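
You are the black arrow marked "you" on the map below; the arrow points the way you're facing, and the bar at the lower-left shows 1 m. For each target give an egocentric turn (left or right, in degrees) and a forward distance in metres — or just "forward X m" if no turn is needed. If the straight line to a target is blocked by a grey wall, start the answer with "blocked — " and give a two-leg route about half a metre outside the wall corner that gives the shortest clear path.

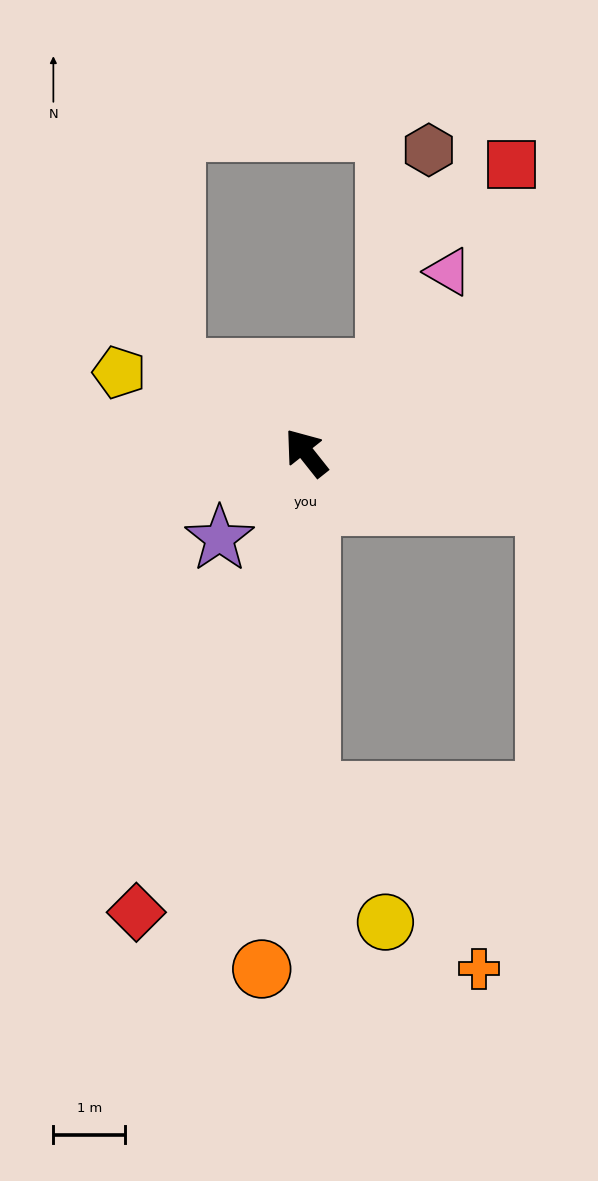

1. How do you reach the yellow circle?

blocked — turn left 142°, forward 4.7 m, then turn left 30°, forward 2.1 m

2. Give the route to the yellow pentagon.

turn left 28°, forward 2.8 m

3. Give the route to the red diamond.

turn left 121°, forward 6.8 m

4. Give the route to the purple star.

turn left 96°, forward 1.7 m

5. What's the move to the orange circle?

turn left 137°, forward 7.2 m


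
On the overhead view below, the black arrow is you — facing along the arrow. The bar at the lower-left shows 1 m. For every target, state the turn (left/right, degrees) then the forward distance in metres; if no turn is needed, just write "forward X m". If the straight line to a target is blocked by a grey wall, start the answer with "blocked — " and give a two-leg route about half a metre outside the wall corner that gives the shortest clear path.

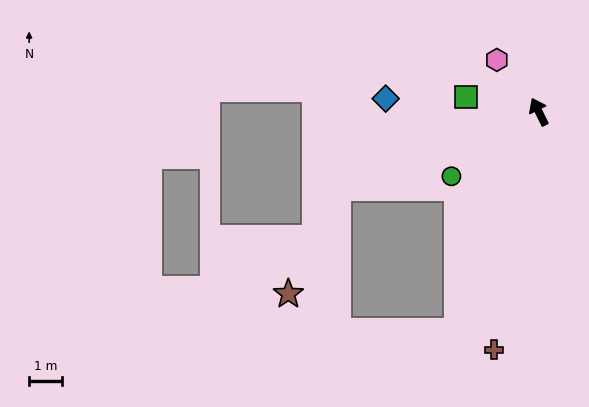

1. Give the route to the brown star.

blocked — turn left 84°, forward 6.6 m, then turn left 45°, forward 3.6 m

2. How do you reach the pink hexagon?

turn left 13°, forward 2.1 m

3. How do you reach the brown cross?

turn left 143°, forward 7.5 m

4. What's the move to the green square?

turn left 52°, forward 2.3 m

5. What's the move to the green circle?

turn left 100°, forward 3.4 m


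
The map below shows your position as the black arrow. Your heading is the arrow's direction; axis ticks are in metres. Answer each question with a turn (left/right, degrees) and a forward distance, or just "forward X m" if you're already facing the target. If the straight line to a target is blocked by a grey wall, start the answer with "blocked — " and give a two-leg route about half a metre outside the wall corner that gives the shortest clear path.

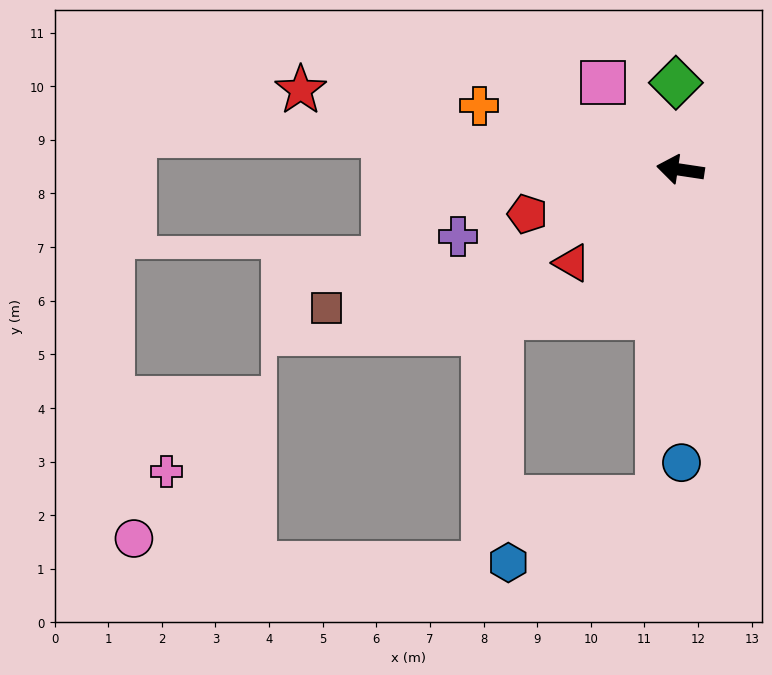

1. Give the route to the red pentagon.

turn left 25°, forward 3.0 m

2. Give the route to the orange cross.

turn right 9°, forward 3.9 m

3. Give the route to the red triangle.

turn left 49°, forward 2.7 m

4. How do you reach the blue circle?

turn left 99°, forward 5.5 m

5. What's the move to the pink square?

turn right 40°, forward 2.2 m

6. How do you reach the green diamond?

turn right 78°, forward 1.6 m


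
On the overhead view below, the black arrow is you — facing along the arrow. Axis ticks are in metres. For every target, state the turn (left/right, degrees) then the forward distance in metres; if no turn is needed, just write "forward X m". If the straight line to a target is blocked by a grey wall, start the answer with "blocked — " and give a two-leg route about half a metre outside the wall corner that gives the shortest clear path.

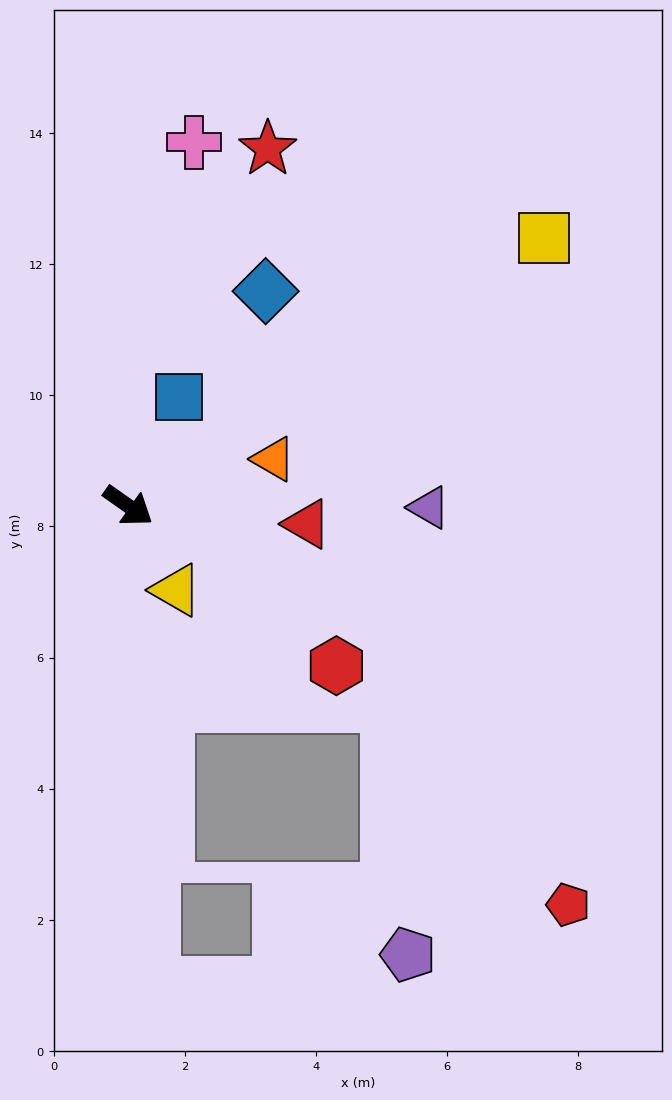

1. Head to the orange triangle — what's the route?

turn left 53°, forward 2.3 m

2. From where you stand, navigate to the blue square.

turn left 100°, forward 1.8 m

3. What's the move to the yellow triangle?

turn right 25°, forward 1.5 m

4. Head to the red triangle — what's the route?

turn left 29°, forward 2.7 m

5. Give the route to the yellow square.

turn left 68°, forward 7.5 m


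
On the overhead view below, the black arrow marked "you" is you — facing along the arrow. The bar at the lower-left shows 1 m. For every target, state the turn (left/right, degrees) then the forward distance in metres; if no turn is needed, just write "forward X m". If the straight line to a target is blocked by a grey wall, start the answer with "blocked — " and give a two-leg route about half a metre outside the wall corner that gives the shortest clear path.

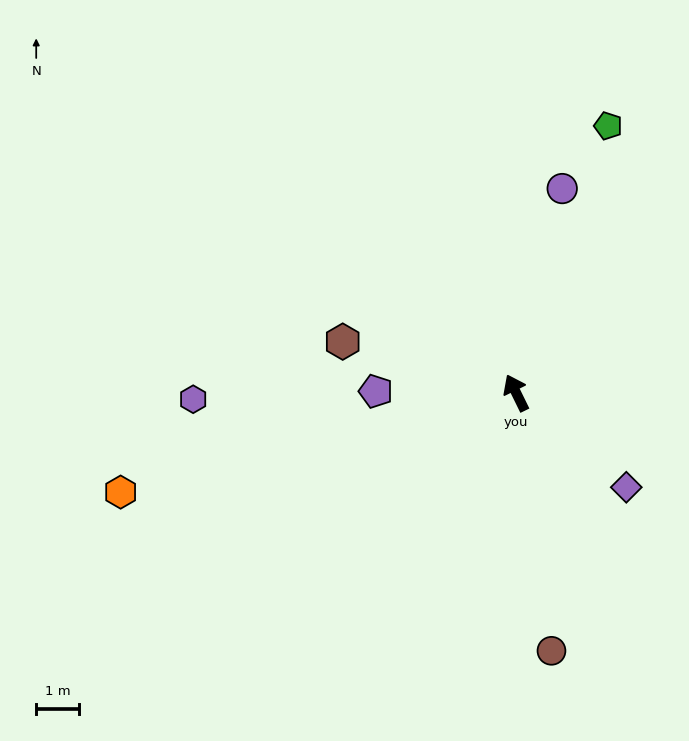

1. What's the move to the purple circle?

turn right 39°, forward 4.9 m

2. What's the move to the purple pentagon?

turn left 63°, forward 3.3 m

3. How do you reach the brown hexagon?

turn left 47°, forward 4.2 m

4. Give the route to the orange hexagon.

turn left 78°, forward 9.5 m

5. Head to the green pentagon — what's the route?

turn right 45°, forward 6.6 m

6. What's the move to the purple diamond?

turn right 157°, forward 3.4 m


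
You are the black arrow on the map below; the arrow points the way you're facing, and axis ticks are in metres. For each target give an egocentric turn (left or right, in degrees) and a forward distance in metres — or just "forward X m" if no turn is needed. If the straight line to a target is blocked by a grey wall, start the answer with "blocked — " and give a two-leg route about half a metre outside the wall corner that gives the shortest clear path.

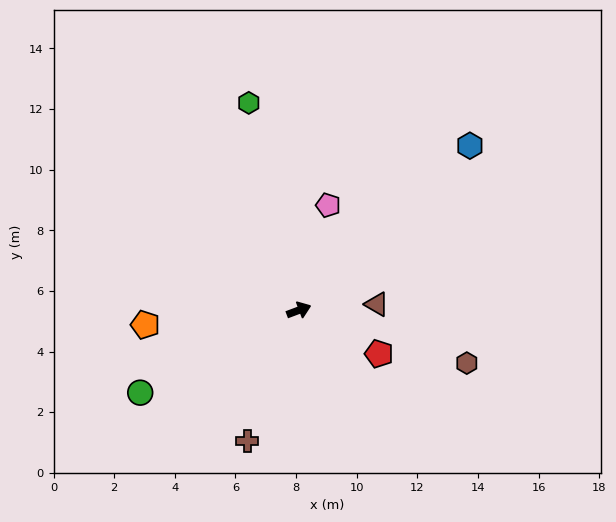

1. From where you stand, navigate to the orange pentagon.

turn left 165°, forward 5.1 m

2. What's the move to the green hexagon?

turn left 83°, forward 7.0 m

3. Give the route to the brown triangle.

turn right 16°, forward 2.6 m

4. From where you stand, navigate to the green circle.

turn right 173°, forward 5.9 m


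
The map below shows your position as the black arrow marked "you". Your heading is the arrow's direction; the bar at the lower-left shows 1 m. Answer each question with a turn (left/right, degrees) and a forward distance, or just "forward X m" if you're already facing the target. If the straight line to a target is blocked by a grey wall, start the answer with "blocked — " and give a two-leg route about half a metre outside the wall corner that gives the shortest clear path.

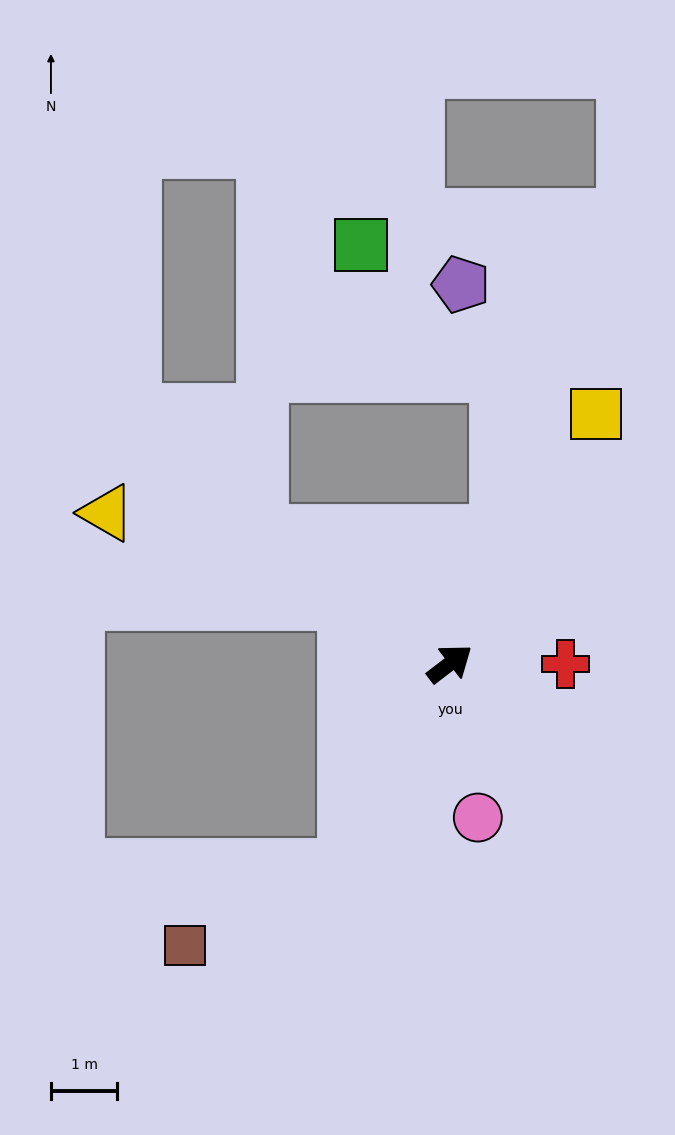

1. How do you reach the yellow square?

turn left 22°, forward 4.4 m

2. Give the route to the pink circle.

turn right 117°, forward 2.4 m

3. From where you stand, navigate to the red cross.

turn right 38°, forward 1.7 m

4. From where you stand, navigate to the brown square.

blocked — turn right 155°, forward 3.5 m, then turn right 37°, forward 2.7 m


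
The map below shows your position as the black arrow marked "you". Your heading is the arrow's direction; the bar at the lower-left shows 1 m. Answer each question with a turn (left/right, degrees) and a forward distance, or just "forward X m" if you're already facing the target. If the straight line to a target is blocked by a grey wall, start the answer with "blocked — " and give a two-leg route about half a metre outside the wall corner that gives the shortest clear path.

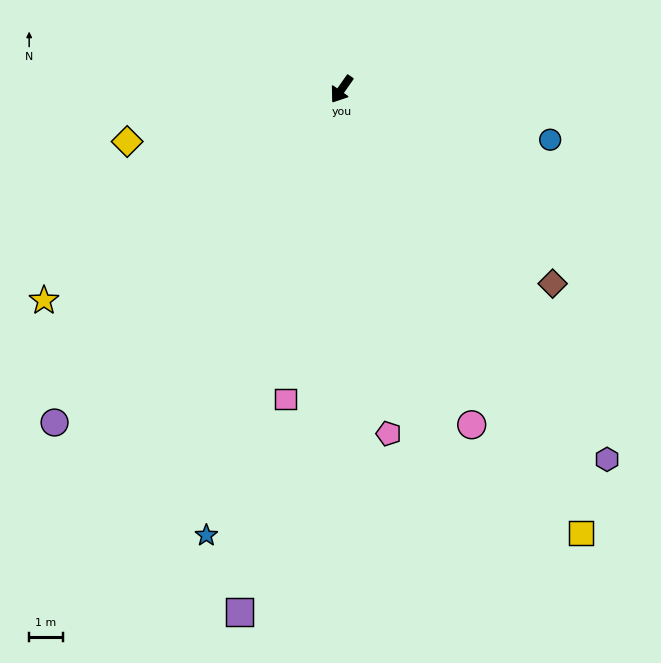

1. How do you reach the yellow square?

turn left 63°, forward 14.9 m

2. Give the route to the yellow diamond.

turn right 41°, forward 6.5 m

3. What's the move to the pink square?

turn left 25°, forward 9.3 m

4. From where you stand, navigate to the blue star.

turn left 18°, forward 13.8 m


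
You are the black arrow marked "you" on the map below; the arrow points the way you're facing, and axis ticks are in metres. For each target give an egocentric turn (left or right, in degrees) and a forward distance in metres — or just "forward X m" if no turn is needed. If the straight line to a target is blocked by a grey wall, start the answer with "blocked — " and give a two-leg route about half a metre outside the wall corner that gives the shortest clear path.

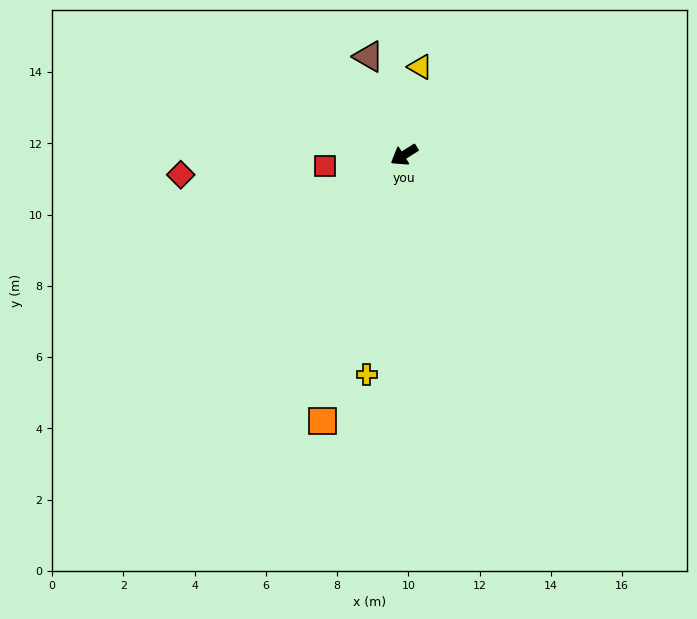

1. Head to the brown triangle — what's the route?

turn right 102°, forward 2.9 m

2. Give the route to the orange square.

turn left 41°, forward 7.8 m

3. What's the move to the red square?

turn right 24°, forward 2.3 m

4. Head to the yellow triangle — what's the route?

turn right 132°, forward 2.5 m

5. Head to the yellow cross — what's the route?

turn left 48°, forward 6.3 m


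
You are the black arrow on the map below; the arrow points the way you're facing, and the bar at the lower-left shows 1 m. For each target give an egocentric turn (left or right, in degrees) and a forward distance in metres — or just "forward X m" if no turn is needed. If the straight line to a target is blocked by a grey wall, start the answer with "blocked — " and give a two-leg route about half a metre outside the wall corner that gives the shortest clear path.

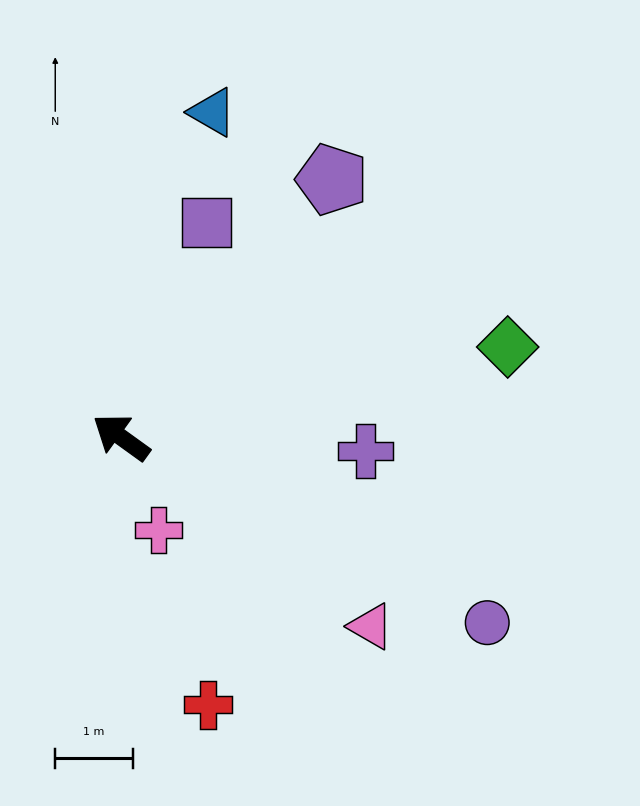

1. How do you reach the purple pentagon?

turn right 93°, forward 4.3 m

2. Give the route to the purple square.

turn right 76°, forward 3.0 m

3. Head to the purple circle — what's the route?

turn right 171°, forward 5.3 m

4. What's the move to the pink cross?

turn left 148°, forward 1.3 m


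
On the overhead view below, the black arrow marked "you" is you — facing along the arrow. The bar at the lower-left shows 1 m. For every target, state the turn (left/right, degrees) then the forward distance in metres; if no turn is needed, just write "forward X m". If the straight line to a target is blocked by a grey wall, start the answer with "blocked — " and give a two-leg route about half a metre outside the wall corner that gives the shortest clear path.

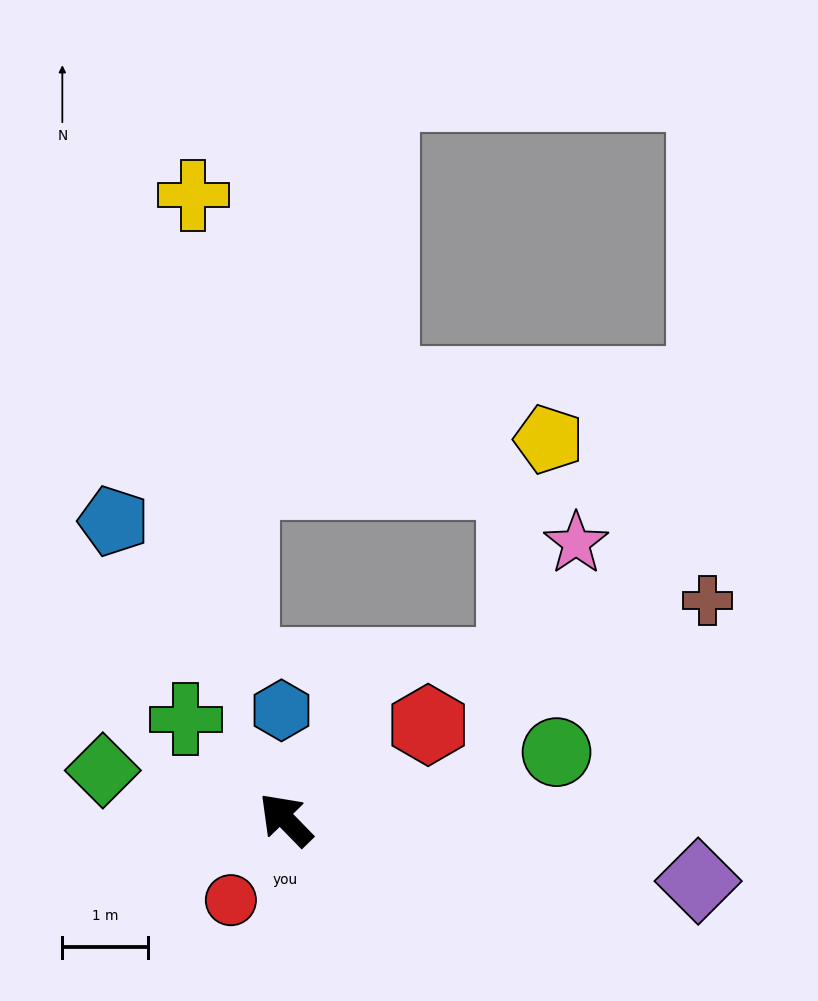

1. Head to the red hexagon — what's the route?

turn right 101°, forward 2.0 m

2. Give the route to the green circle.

turn right 120°, forward 3.3 m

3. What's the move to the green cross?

forward 1.6 m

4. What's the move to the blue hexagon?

turn right 42°, forward 1.3 m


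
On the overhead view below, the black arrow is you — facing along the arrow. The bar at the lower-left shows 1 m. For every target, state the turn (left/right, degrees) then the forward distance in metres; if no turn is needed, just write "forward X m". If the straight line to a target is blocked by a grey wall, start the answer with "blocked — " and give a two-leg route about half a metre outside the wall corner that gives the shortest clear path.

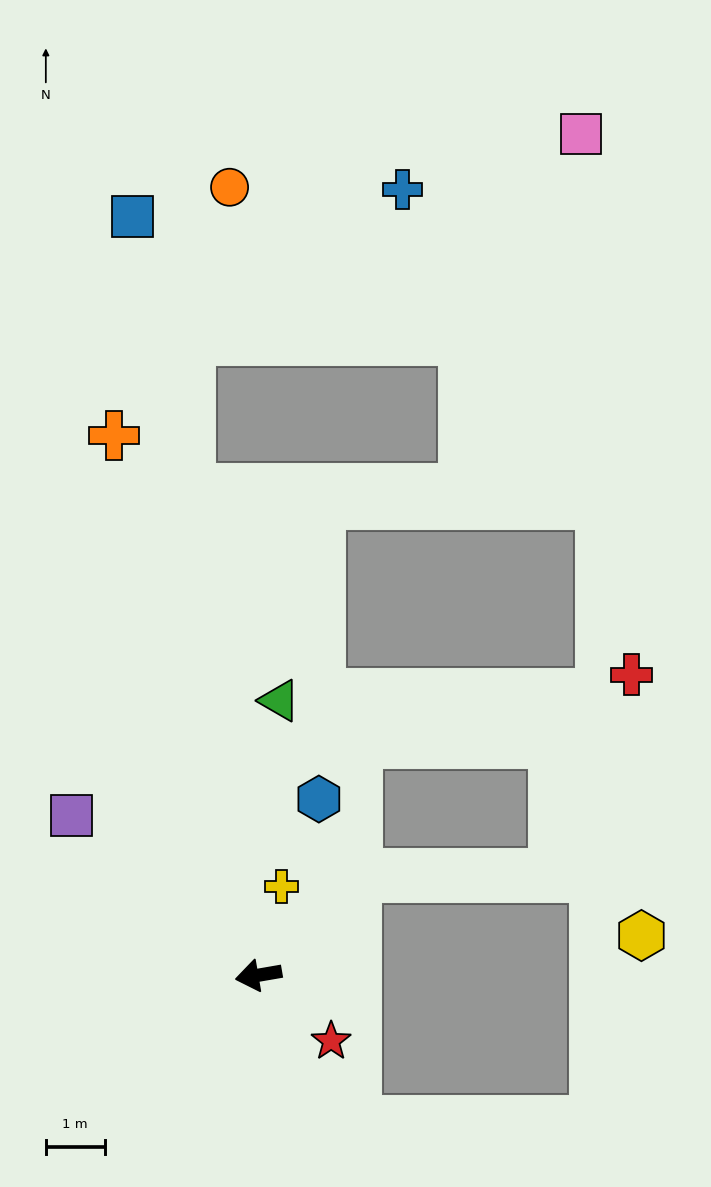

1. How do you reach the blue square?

turn right 90°, forward 13.1 m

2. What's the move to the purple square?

turn right 50°, forward 4.2 m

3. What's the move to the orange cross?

turn right 85°, forward 9.5 m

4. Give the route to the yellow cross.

turn right 114°, forward 1.6 m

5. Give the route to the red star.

turn left 128°, forward 1.7 m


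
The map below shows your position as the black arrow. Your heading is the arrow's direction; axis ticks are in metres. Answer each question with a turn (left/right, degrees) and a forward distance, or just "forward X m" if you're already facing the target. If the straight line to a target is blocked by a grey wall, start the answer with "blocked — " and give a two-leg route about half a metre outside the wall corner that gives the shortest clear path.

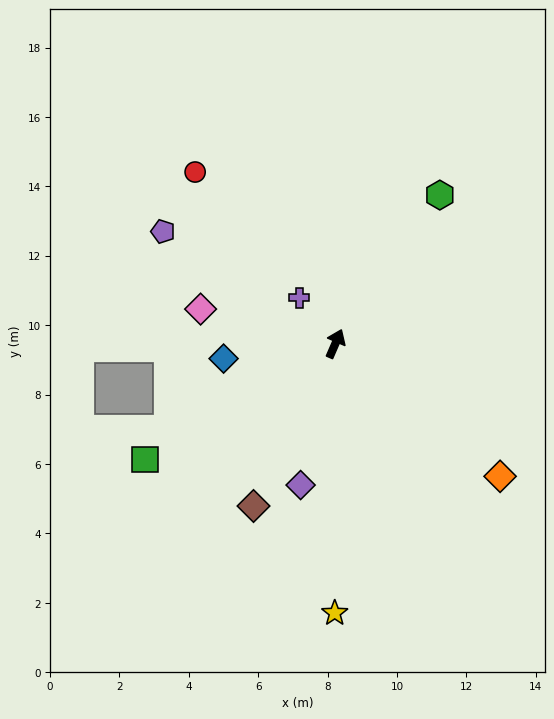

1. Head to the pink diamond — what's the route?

turn left 99°, forward 4.0 m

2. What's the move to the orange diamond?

turn right 105°, forward 6.1 m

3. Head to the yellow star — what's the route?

turn right 157°, forward 7.8 m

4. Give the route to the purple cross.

turn left 62°, forward 1.7 m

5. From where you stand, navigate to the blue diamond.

turn left 121°, forward 3.3 m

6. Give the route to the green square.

turn left 145°, forward 6.4 m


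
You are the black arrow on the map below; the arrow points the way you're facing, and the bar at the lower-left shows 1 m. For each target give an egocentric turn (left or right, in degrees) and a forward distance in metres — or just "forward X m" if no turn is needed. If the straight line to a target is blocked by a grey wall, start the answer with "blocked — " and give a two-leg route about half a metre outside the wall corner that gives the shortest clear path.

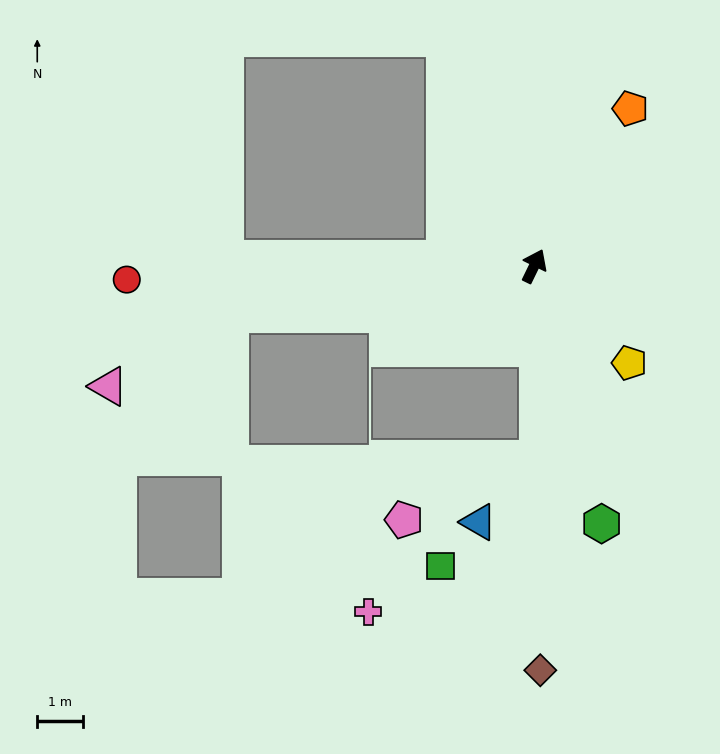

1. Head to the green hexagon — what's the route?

turn right 139°, forward 5.9 m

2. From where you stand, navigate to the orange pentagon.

turn right 5°, forward 4.1 m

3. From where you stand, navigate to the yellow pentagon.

turn right 110°, forward 3.0 m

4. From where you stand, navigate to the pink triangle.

blocked — turn left 125°, forward 6.8 m, then turn left 22°, forward 3.1 m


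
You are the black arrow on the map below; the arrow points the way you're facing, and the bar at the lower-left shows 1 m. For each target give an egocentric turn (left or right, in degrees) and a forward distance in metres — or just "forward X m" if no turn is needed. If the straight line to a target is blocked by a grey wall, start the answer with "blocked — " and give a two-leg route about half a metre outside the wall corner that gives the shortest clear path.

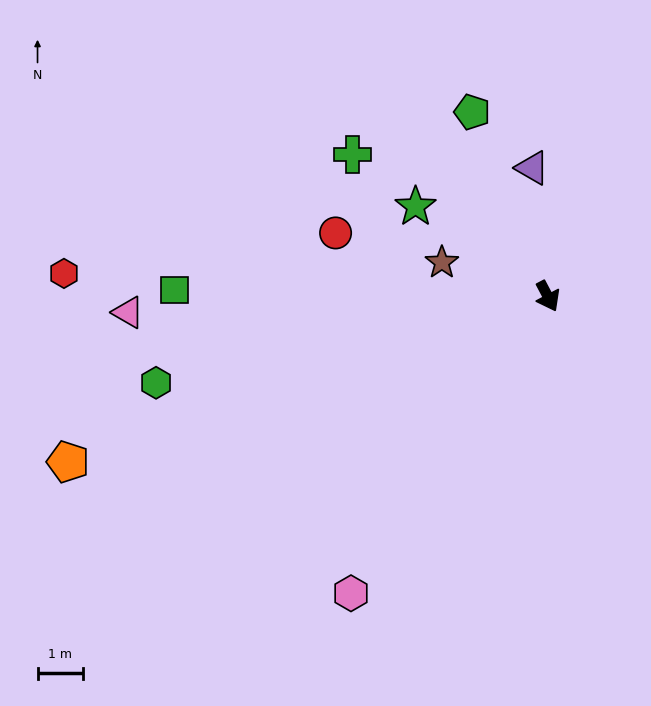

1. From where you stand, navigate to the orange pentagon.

turn right 99°, forward 11.1 m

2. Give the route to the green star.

turn right 152°, forward 3.5 m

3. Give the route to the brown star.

turn right 135°, forward 2.4 m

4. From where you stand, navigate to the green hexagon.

turn right 105°, forward 8.8 m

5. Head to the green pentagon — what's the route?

turn left 175°, forward 4.3 m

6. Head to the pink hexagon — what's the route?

turn right 61°, forward 7.8 m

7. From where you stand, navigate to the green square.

turn right 119°, forward 8.1 m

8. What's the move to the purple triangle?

turn left 159°, forward 2.8 m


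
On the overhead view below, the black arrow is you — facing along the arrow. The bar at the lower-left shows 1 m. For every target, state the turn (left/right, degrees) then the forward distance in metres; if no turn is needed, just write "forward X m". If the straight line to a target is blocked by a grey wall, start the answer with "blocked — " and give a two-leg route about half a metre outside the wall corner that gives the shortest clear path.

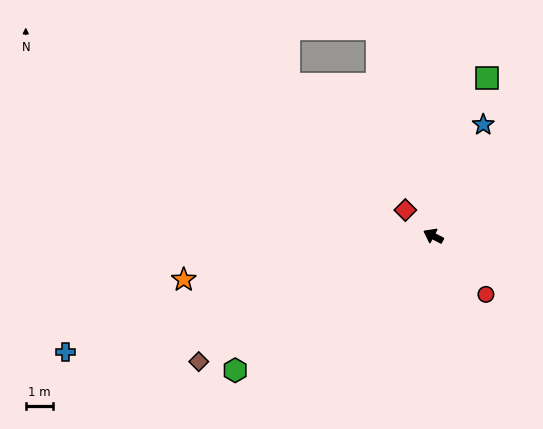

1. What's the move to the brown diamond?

turn left 56°, forward 9.7 m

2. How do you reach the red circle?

turn left 160°, forward 2.9 m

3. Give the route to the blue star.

turn right 87°, forward 4.4 m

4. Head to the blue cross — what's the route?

turn left 45°, forward 14.0 m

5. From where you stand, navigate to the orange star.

turn left 38°, forward 9.2 m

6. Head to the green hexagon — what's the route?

turn left 62°, forward 8.7 m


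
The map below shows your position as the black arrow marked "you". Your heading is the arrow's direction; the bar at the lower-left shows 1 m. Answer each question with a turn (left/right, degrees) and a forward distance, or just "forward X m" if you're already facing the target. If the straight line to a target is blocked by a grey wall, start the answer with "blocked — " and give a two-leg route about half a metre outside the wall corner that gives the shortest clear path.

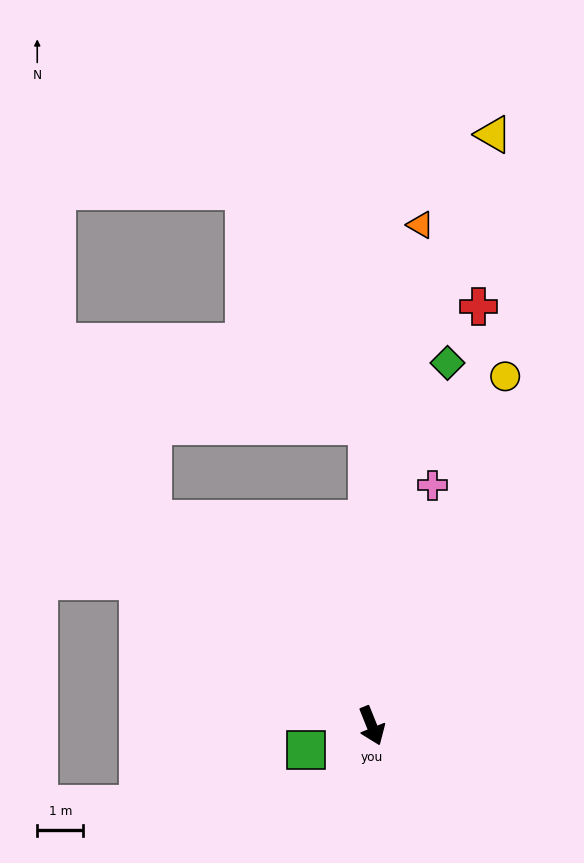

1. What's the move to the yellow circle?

turn left 137°, forward 8.1 m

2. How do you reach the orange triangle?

turn left 153°, forward 11.0 m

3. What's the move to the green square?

turn right 92°, forward 1.5 m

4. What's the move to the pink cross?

turn left 144°, forward 5.4 m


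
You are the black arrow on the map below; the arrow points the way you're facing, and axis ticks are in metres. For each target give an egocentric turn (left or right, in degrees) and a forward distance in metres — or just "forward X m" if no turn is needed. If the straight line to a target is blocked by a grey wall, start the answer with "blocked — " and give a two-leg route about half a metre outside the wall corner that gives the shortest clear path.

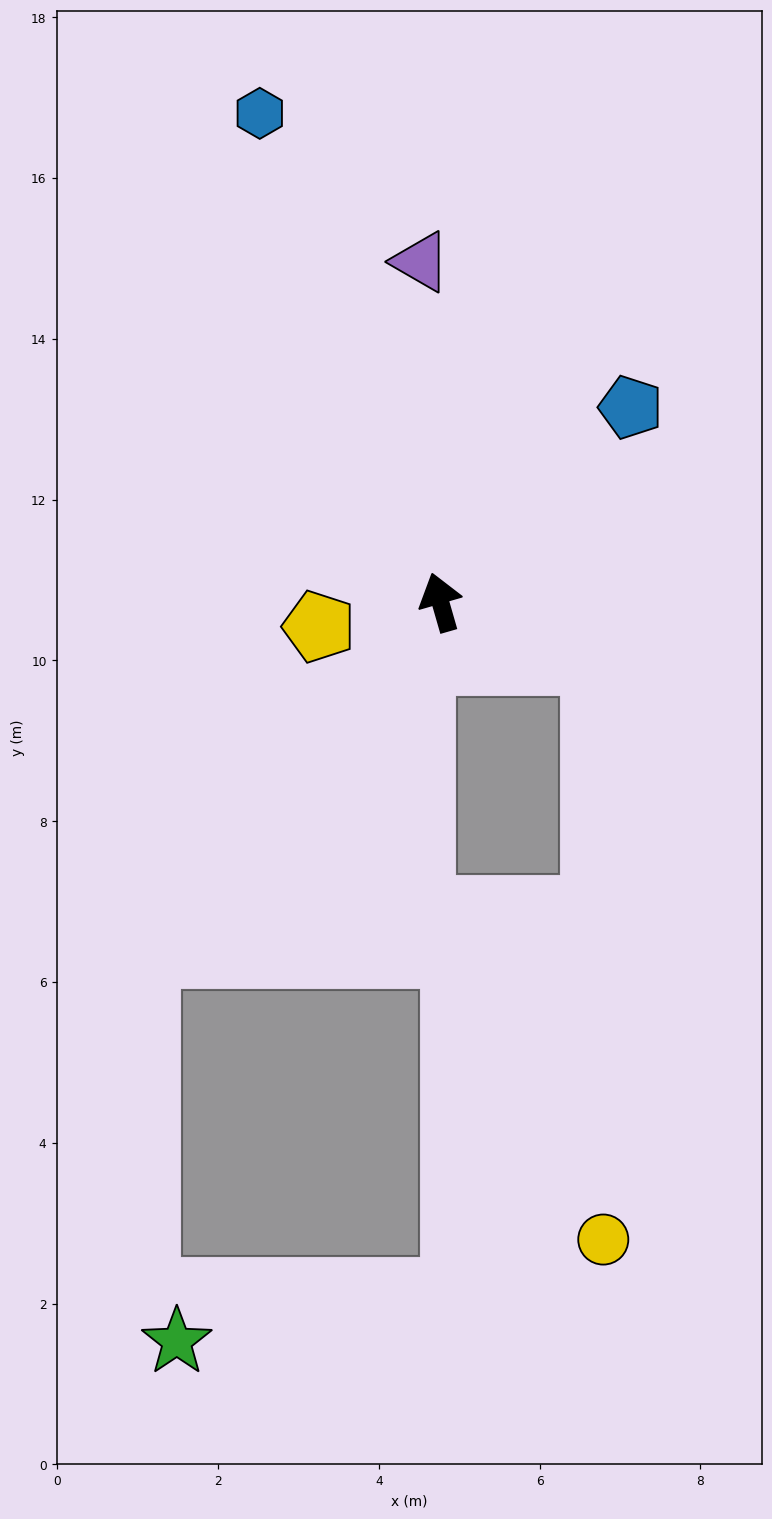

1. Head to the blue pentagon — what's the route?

turn right 60°, forward 3.4 m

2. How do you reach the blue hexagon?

turn left 4°, forward 6.5 m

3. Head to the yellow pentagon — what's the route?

turn left 85°, forward 1.5 m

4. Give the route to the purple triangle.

turn right 13°, forward 4.2 m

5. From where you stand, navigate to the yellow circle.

blocked — turn right 127°, forward 2.1 m, then turn right 68°, forward 7.2 m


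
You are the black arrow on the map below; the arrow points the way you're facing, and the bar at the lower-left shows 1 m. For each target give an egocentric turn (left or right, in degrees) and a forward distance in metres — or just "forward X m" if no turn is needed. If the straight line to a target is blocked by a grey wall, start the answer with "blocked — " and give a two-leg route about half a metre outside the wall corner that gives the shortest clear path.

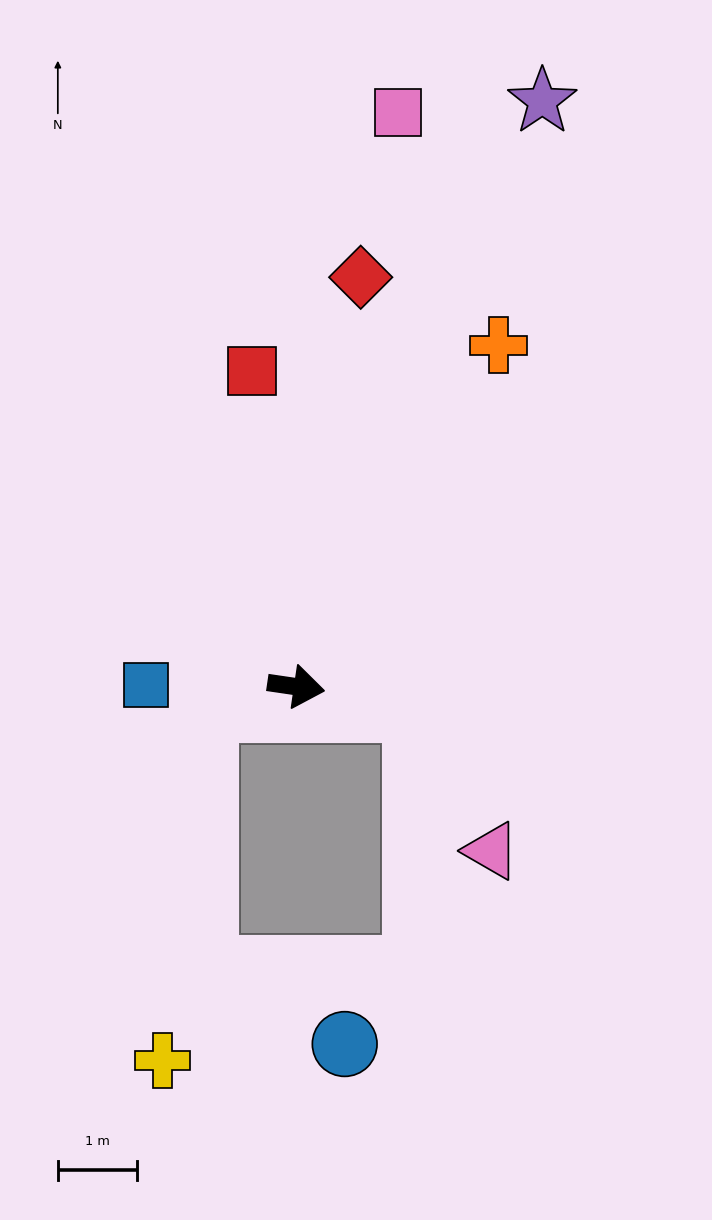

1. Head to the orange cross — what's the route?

turn left 68°, forward 5.0 m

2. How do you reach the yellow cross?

blocked — turn right 159°, forward 1.2 m, then turn left 71°, forward 4.5 m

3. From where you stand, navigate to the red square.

turn left 106°, forward 4.0 m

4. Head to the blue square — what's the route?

turn right 172°, forward 1.9 m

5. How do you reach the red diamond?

turn left 89°, forward 5.2 m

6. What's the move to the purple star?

turn left 76°, forward 8.0 m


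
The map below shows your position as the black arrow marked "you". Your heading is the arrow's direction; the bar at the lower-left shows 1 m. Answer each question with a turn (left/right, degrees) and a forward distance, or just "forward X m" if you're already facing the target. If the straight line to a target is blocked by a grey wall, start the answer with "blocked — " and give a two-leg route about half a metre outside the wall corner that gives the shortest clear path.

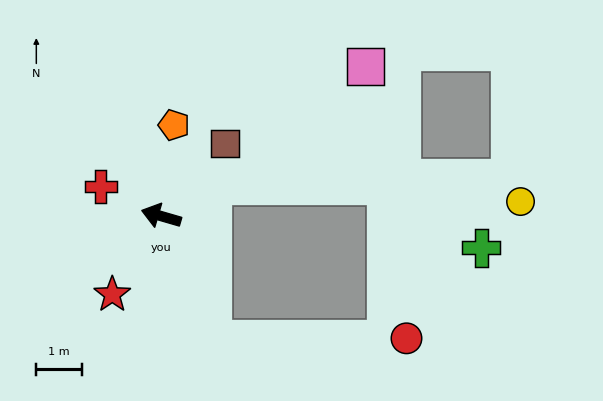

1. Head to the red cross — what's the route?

turn right 10°, forward 1.5 m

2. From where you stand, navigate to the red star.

turn left 74°, forward 2.0 m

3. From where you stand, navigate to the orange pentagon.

turn right 82°, forward 2.0 m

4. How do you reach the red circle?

blocked — turn left 129°, forward 2.9 m, then turn left 68°, forward 4.3 m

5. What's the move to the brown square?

turn right 115°, forward 2.1 m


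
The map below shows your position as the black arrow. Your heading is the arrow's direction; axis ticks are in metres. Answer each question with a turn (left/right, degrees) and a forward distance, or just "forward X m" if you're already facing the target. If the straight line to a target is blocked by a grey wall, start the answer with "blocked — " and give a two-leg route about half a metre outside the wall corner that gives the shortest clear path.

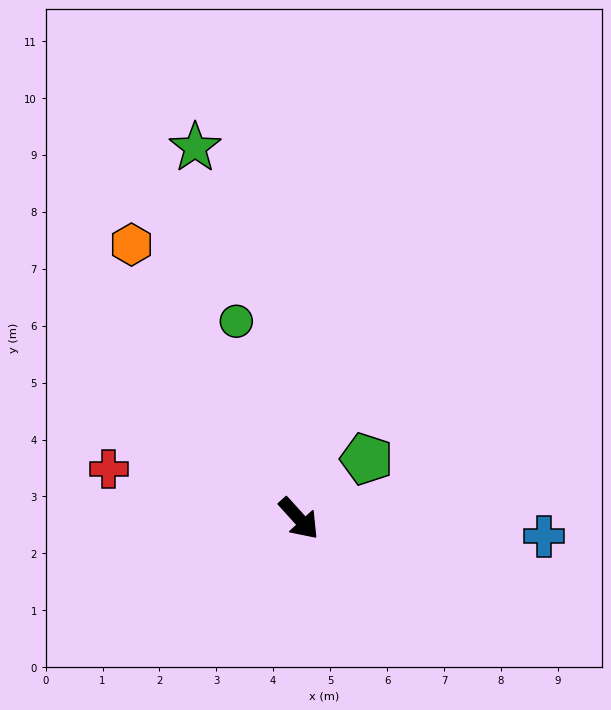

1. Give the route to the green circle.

turn left 155°, forward 3.6 m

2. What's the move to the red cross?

turn right 147°, forward 3.5 m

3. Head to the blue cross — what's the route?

turn left 44°, forward 4.3 m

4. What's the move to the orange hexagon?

turn left 169°, forward 5.6 m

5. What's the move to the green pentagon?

turn left 89°, forward 1.6 m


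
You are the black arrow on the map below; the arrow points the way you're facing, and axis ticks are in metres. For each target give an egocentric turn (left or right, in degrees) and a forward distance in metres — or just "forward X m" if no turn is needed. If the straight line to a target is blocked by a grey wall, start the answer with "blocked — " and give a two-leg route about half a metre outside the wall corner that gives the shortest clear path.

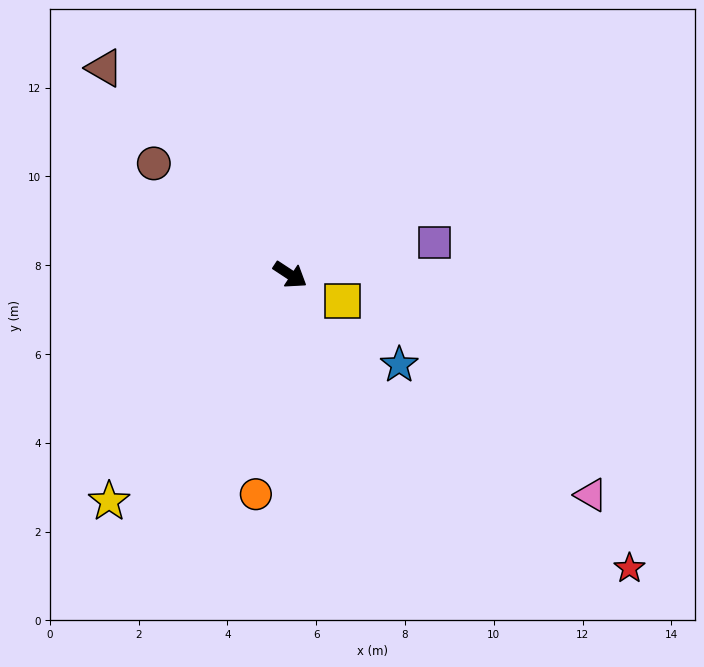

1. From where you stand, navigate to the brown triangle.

turn left 165°, forward 6.3 m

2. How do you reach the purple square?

turn left 46°, forward 3.3 m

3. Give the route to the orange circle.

turn right 66°, forward 5.0 m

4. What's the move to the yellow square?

turn left 7°, forward 1.3 m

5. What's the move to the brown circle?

turn left 174°, forward 4.0 m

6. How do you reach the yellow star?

turn right 95°, forward 6.5 m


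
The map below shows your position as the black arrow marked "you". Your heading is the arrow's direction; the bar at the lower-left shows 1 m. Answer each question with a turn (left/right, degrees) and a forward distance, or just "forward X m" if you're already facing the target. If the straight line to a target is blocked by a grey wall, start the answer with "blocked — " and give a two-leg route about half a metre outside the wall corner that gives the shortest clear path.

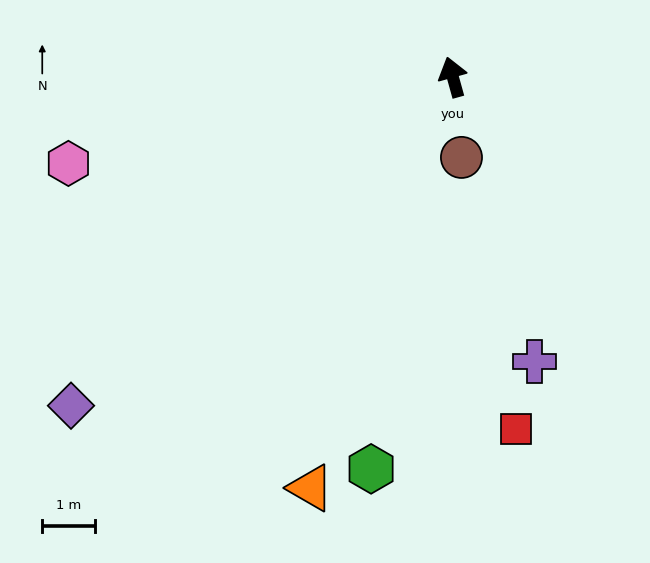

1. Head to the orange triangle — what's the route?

turn left 145°, forward 8.2 m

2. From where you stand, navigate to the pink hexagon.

turn left 87°, forward 7.4 m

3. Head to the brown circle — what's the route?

turn left 171°, forward 1.5 m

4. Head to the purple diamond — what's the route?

turn left 115°, forward 9.5 m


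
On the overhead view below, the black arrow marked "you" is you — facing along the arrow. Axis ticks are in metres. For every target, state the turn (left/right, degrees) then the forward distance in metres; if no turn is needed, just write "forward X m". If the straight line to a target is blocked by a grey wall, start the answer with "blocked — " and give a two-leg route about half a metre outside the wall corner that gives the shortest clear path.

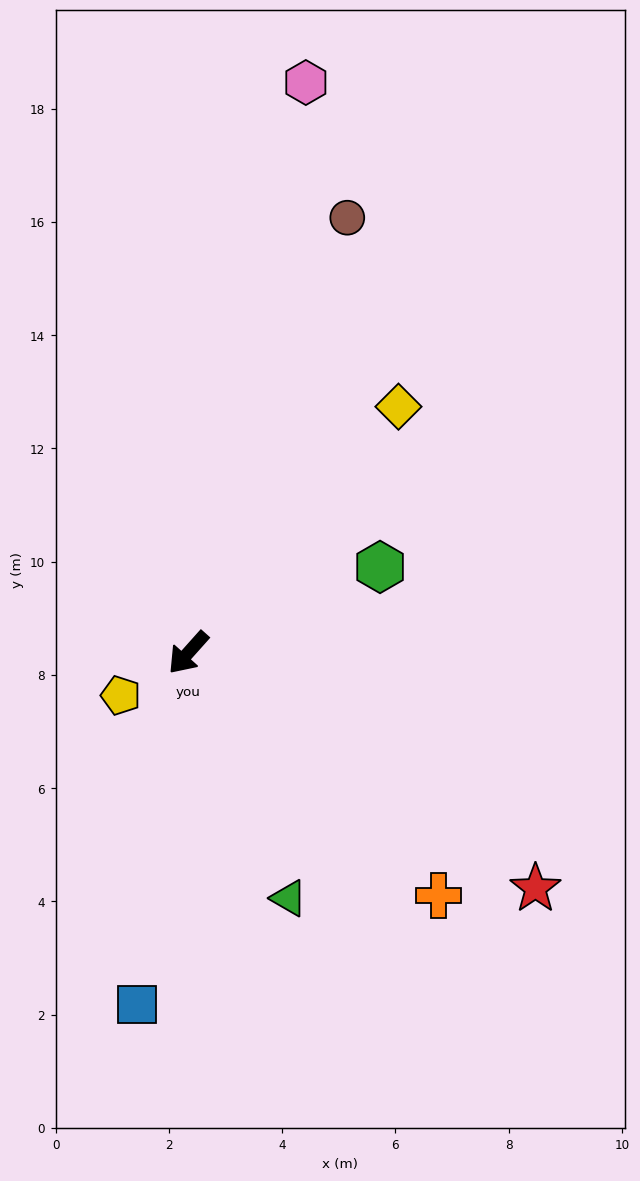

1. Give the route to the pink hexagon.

turn right 150°, forward 10.3 m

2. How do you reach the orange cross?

turn left 88°, forward 6.2 m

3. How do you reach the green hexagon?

turn left 156°, forward 3.7 m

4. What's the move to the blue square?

turn left 33°, forward 6.3 m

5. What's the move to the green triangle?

turn left 64°, forward 4.7 m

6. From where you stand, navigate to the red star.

turn left 98°, forward 7.4 m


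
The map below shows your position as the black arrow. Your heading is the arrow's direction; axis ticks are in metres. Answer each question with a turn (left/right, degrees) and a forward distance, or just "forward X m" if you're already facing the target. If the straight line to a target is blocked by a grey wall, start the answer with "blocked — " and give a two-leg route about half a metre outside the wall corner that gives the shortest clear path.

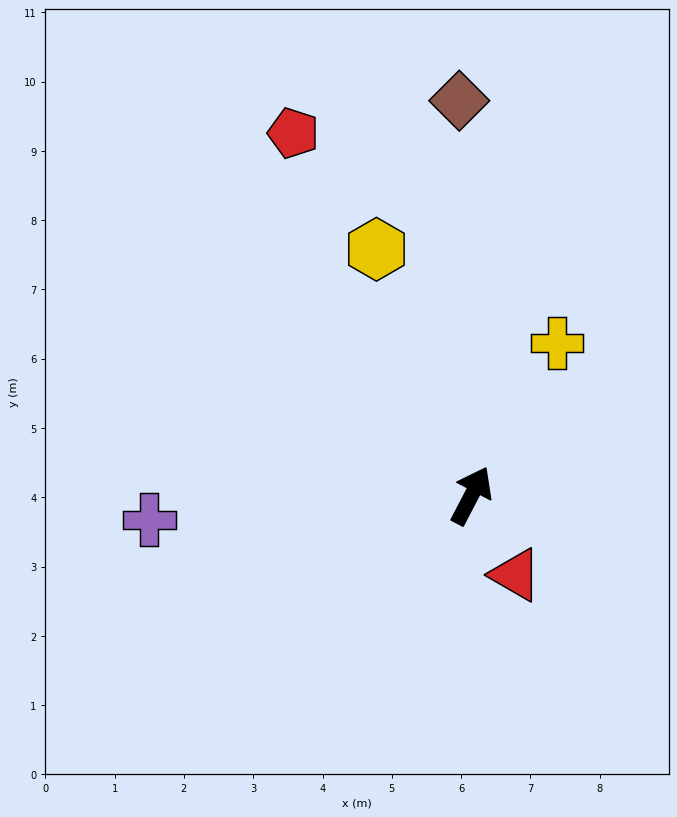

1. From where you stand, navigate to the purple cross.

turn left 122°, forward 4.7 m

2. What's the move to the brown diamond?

turn left 29°, forward 5.7 m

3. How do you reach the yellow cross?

forward 2.5 m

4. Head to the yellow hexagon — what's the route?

turn left 49°, forward 3.8 m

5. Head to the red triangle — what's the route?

turn right 123°, forward 1.3 m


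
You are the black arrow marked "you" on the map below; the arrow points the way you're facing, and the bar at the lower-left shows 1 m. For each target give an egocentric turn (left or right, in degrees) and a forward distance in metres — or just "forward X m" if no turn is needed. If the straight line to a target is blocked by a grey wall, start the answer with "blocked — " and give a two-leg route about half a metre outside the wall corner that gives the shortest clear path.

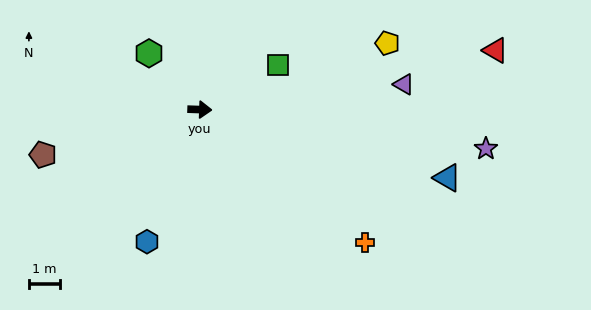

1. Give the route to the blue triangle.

turn right 13°, forward 8.2 m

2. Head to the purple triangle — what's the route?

turn left 9°, forward 6.6 m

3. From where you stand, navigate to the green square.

turn left 32°, forward 2.9 m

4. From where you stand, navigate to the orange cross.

turn right 37°, forward 6.8 m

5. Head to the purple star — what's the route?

turn right 6°, forward 9.3 m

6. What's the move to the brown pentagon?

turn right 162°, forward 5.2 m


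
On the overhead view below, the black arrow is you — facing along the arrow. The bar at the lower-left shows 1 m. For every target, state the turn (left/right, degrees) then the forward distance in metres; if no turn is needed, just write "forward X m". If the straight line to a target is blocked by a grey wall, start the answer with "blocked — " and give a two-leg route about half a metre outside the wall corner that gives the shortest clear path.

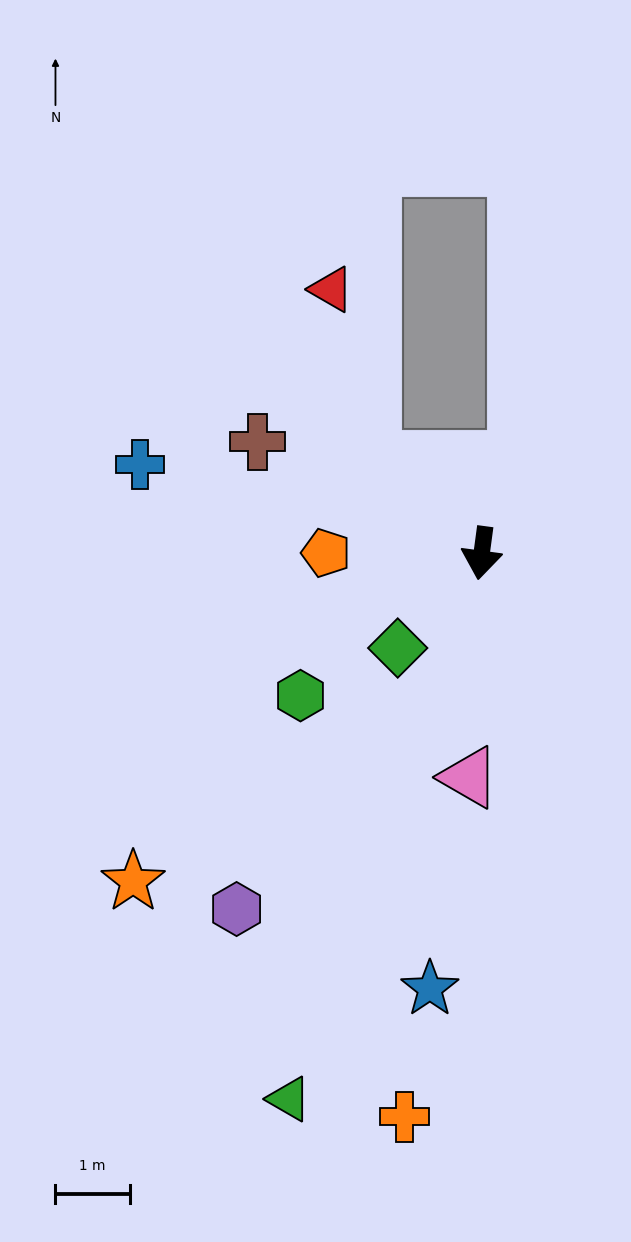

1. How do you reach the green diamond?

turn right 34°, forward 1.7 m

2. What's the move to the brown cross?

turn right 109°, forward 3.4 m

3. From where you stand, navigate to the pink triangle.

turn left 4°, forward 3.0 m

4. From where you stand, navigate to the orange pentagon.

turn right 82°, forward 2.1 m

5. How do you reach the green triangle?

turn right 12°, forward 7.8 m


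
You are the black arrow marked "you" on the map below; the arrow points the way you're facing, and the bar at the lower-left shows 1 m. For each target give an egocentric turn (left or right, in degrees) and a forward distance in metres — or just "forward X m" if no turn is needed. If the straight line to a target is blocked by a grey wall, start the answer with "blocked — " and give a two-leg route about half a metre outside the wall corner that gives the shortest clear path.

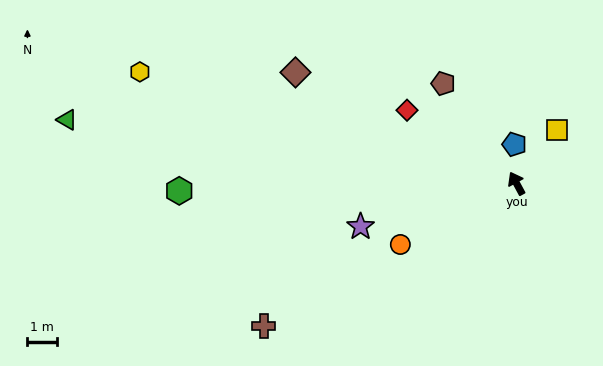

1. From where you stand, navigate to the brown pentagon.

turn left 8°, forward 4.2 m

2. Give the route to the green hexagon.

turn left 63°, forward 11.5 m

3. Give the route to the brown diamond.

turn left 35°, forward 8.5 m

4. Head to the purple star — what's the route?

turn left 77°, forward 5.5 m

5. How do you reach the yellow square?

turn right 65°, forward 2.3 m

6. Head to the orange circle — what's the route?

turn left 89°, forward 4.5 m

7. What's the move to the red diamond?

turn left 28°, forward 4.5 m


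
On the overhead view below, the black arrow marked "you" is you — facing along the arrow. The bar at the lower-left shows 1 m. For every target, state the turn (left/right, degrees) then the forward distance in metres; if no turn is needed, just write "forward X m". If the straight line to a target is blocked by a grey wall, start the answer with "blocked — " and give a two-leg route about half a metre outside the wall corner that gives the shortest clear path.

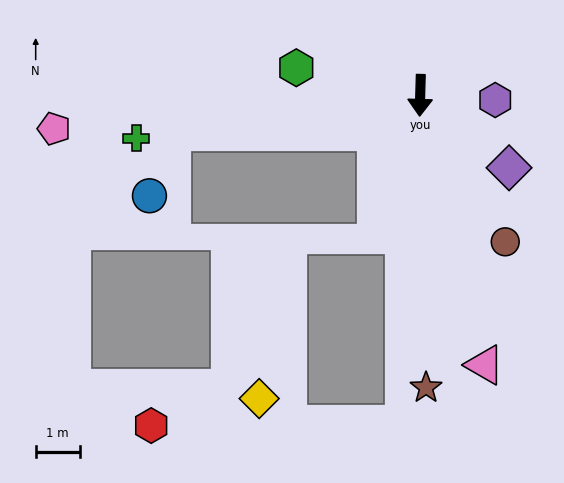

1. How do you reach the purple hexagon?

turn left 88°, forward 1.7 m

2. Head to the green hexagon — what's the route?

turn right 101°, forward 2.9 m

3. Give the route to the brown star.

turn left 3°, forward 6.7 m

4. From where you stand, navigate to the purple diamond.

turn left 52°, forward 2.6 m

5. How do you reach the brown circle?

turn left 32°, forward 3.9 m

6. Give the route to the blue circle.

blocked — turn right 80°, forward 5.7 m, then turn left 62°, forward 1.5 m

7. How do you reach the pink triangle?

turn left 15°, forward 6.3 m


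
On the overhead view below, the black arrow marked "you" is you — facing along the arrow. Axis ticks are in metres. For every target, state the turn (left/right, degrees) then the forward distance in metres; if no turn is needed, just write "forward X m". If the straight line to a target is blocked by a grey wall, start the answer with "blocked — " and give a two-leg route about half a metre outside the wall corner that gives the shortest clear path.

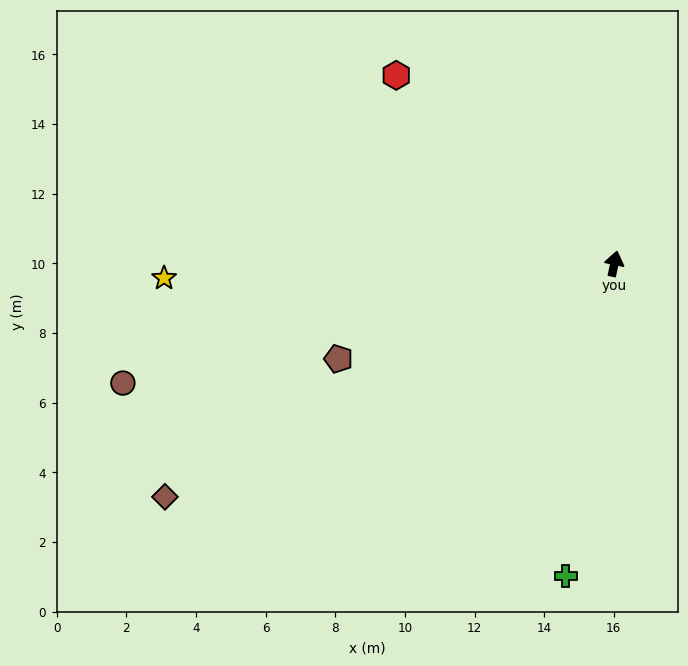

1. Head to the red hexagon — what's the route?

turn left 61°, forward 8.3 m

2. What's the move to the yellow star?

turn left 104°, forward 12.9 m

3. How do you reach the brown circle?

turn left 115°, forward 14.5 m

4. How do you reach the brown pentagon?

turn left 121°, forward 8.4 m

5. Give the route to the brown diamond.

turn left 129°, forward 14.5 m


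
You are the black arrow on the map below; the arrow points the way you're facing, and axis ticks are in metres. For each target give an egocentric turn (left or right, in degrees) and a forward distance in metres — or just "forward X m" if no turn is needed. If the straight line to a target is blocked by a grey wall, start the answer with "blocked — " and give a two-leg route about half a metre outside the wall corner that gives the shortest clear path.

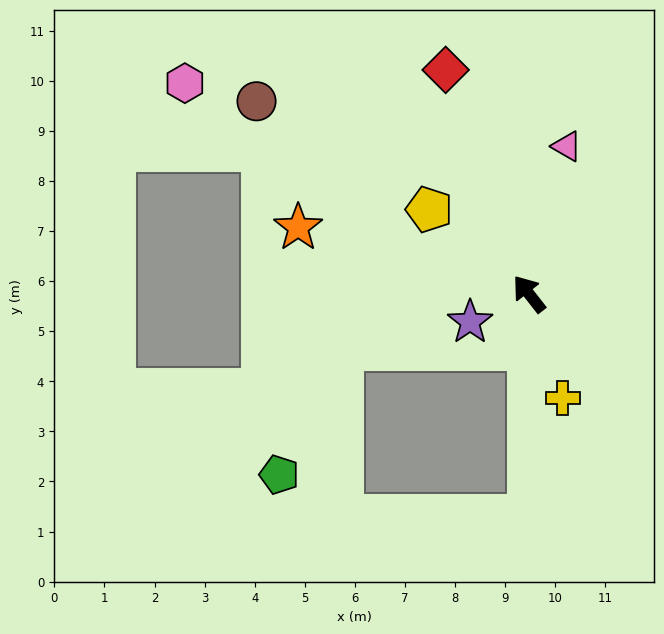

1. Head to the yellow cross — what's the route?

turn left 160°, forward 2.2 m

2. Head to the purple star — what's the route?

turn left 78°, forward 1.3 m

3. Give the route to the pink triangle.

turn right 52°, forward 3.0 m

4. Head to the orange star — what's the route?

turn left 36°, forward 4.8 m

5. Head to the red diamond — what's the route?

turn right 18°, forward 4.8 m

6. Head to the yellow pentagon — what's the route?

turn left 12°, forward 2.6 m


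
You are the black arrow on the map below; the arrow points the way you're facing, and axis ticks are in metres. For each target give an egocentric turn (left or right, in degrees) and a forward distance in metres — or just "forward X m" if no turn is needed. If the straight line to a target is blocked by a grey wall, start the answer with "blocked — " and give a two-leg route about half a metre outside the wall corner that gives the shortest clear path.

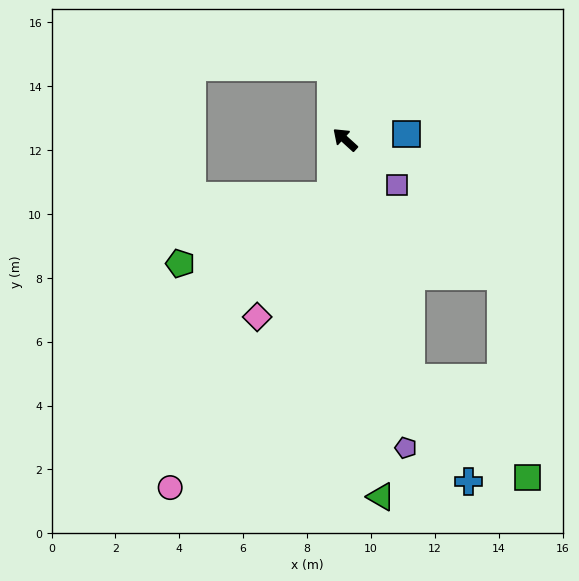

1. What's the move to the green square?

blocked — turn left 148°, forward 7.7 m, then turn left 33°, forward 4.8 m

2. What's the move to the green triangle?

turn left 138°, forward 11.2 m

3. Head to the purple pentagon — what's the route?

turn left 143°, forward 9.8 m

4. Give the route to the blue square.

turn right 132°, forward 1.9 m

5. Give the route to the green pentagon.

blocked — turn left 118°, forward 1.8 m, then turn right 51°, forward 5.2 m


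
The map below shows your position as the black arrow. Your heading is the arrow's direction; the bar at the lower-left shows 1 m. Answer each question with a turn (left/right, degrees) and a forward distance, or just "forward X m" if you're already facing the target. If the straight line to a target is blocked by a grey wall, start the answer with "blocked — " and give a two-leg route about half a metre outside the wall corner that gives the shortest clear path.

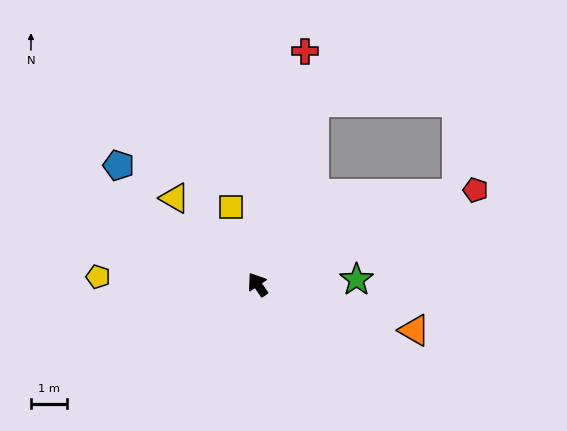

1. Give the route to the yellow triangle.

turn left 10°, forward 3.3 m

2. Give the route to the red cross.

turn right 46°, forward 6.6 m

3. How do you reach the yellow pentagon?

turn left 53°, forward 4.4 m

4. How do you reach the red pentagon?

turn right 101°, forward 6.5 m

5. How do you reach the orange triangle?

turn right 141°, forward 4.5 m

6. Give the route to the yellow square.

turn right 15°, forward 2.3 m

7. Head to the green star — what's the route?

turn right 122°, forward 2.7 m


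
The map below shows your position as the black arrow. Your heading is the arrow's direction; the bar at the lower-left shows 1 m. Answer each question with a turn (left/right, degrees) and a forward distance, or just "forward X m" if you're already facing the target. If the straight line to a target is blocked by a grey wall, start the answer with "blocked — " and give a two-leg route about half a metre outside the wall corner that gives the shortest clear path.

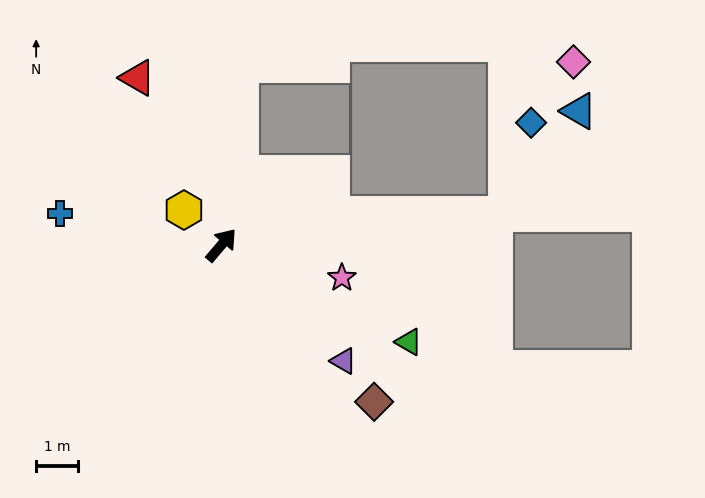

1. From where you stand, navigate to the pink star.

turn right 65°, forward 3.0 m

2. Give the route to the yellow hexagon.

turn left 87°, forward 1.2 m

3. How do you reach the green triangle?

turn right 77°, forward 5.0 m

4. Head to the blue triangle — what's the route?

blocked — turn right 43°, forward 6.8 m, then turn left 48°, forward 3.0 m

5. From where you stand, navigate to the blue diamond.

blocked — turn right 43°, forward 6.8 m, then turn left 68°, forward 2.2 m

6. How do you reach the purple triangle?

turn right 93°, forward 4.0 m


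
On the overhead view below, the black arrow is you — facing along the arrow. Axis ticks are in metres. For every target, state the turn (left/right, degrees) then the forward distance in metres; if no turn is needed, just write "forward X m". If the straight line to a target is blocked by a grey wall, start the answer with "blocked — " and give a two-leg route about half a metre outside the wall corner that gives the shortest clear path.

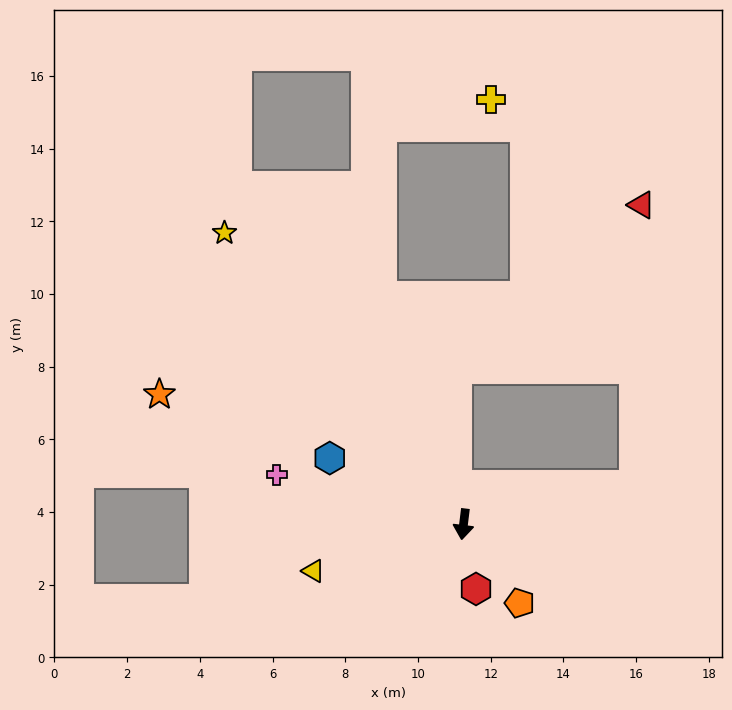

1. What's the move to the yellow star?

turn right 134°, forward 10.4 m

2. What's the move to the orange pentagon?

turn left 42°, forward 2.7 m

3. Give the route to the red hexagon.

turn left 18°, forward 1.8 m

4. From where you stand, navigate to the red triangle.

blocked — turn left 110°, forward 4.8 m, then turn left 75°, forward 7.7 m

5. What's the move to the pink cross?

turn right 98°, forward 5.3 m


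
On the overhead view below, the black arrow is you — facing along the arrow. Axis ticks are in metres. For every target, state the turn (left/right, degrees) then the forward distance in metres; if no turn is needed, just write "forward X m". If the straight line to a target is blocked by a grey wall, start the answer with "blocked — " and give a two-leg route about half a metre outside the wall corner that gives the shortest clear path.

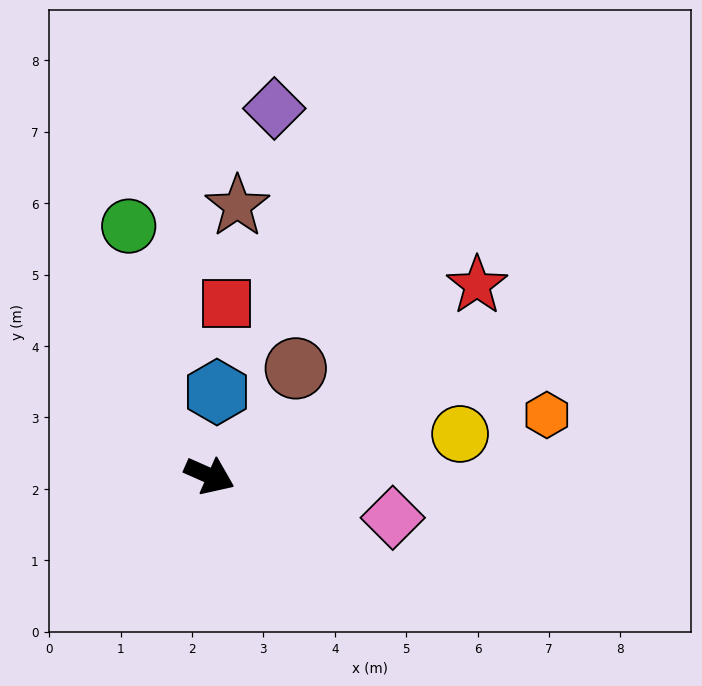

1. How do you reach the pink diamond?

turn left 11°, forward 2.6 m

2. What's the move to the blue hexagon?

turn left 109°, forward 1.2 m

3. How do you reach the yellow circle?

turn left 33°, forward 3.6 m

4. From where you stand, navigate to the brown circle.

turn left 75°, forward 1.9 m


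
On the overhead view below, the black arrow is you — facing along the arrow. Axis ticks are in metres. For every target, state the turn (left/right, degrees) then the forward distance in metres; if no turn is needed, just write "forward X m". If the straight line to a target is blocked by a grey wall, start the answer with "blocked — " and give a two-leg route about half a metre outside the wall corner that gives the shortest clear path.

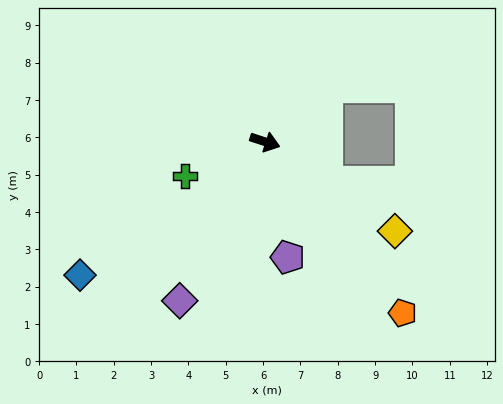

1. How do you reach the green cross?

turn right 139°, forward 2.3 m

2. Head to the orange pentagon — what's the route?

turn right 33°, forward 5.9 m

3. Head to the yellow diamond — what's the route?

turn right 16°, forward 4.2 m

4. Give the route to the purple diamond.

turn right 100°, forward 4.8 m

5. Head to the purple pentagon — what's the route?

turn right 61°, forward 3.2 m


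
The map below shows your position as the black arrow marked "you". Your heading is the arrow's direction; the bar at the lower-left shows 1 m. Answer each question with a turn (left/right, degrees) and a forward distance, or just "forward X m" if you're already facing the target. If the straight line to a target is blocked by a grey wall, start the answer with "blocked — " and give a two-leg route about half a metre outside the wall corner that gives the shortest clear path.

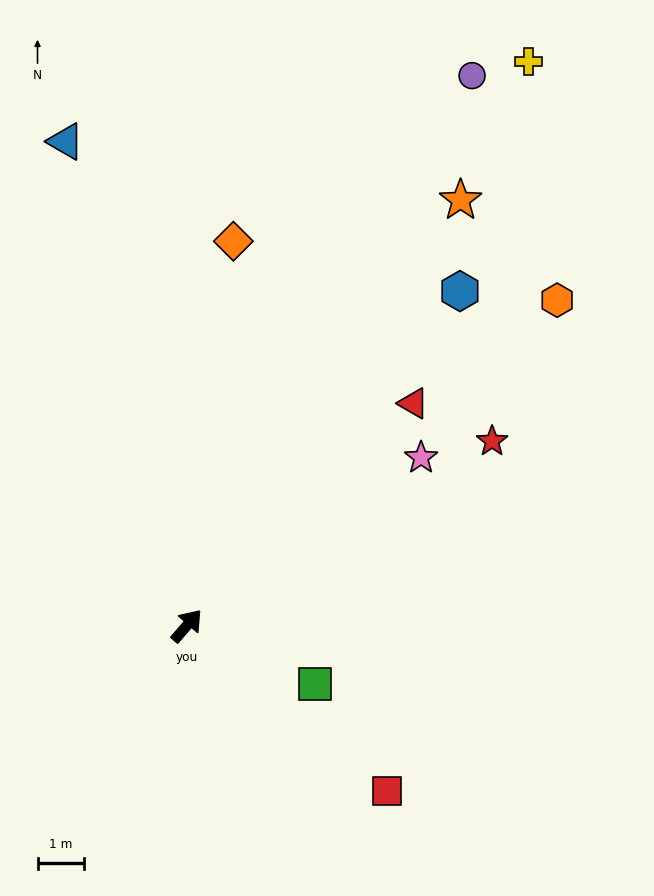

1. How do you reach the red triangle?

turn right 5°, forward 6.9 m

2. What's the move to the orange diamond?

turn left 34°, forward 8.4 m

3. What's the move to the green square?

turn right 74°, forward 3.0 m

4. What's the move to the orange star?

turn left 8°, forward 10.9 m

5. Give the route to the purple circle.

turn left 14°, forward 13.4 m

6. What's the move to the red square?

turn right 89°, forward 5.6 m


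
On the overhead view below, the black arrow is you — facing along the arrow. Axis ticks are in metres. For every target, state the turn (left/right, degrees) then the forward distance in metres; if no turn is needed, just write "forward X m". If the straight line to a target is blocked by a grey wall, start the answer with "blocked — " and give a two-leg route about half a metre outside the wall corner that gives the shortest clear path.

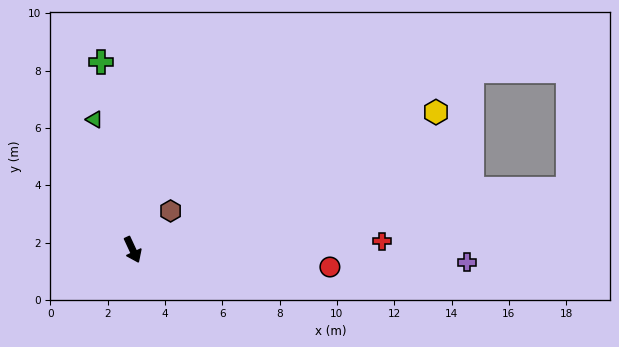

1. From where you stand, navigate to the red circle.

turn left 60°, forward 6.9 m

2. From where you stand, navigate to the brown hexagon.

turn left 111°, forward 1.9 m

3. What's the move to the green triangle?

turn left 171°, forward 4.7 m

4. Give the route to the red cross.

turn left 67°, forward 8.7 m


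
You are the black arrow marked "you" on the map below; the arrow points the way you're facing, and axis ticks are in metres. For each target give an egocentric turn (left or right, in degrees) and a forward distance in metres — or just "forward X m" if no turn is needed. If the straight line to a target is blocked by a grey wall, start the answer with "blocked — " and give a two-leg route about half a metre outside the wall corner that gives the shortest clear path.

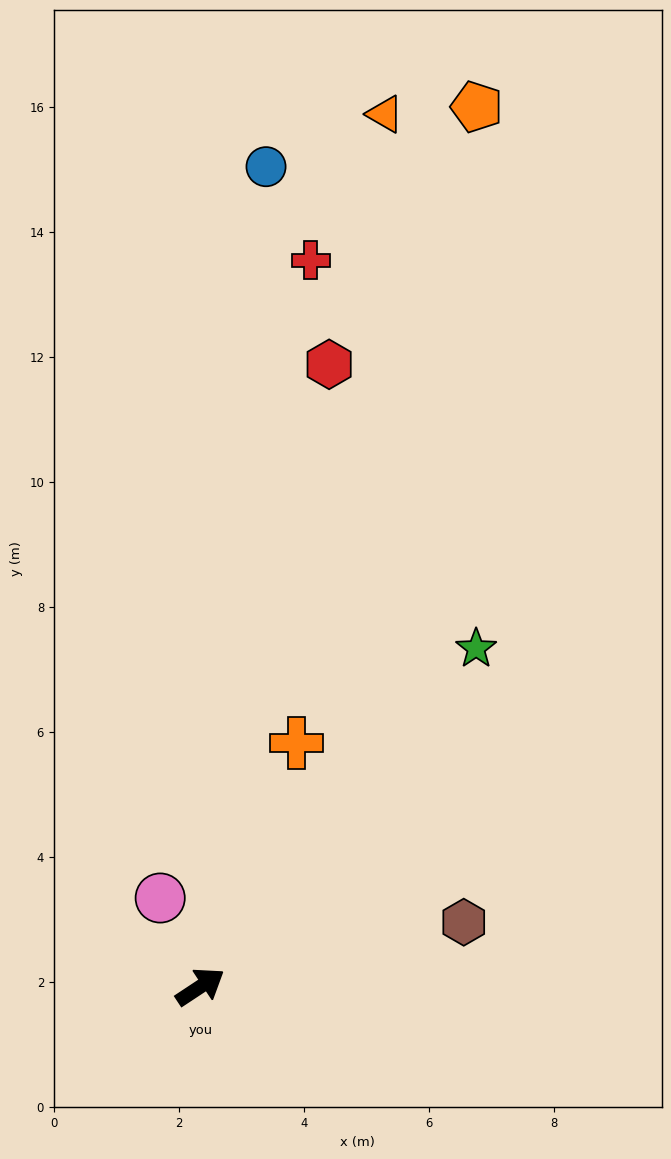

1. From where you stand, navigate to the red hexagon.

turn left 45°, forward 10.2 m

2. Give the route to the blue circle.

turn left 52°, forward 13.2 m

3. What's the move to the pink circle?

turn left 81°, forward 1.6 m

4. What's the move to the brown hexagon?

turn right 20°, forward 4.3 m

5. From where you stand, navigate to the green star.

turn left 17°, forward 7.0 m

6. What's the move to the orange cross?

turn left 35°, forward 4.2 m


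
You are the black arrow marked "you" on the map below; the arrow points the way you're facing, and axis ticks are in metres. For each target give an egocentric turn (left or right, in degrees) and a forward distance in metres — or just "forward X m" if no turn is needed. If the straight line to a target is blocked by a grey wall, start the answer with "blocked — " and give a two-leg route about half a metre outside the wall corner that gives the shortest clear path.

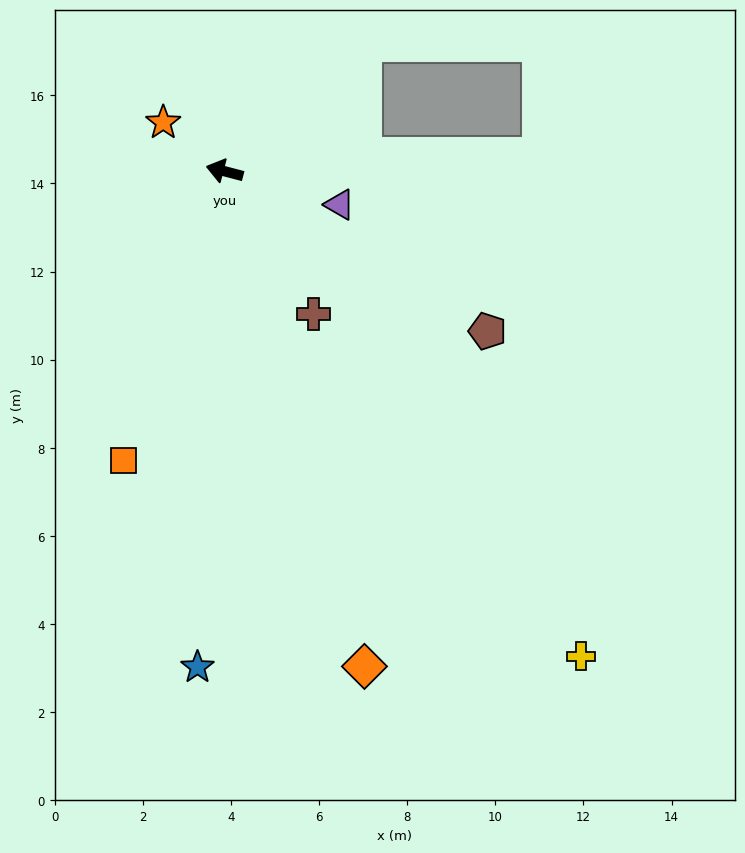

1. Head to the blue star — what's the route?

turn left 102°, forward 11.3 m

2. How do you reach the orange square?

turn left 85°, forward 7.0 m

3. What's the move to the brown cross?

turn left 137°, forward 3.8 m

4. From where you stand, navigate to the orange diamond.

turn left 120°, forward 11.7 m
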